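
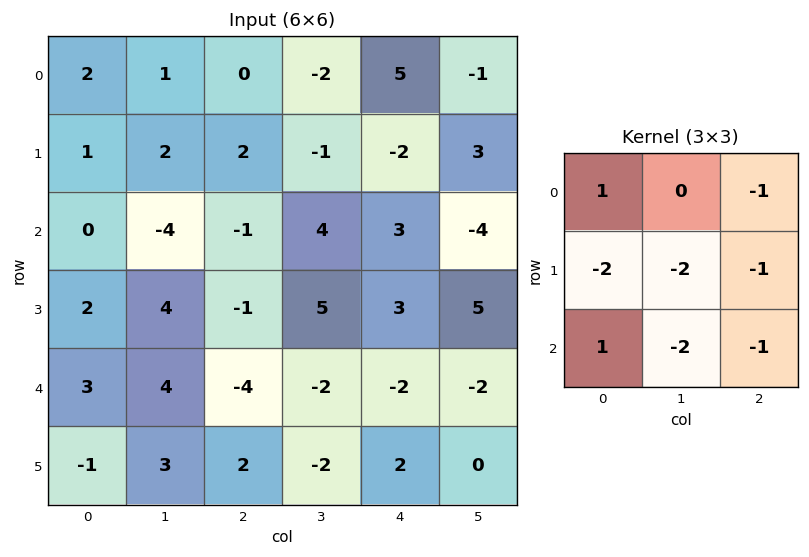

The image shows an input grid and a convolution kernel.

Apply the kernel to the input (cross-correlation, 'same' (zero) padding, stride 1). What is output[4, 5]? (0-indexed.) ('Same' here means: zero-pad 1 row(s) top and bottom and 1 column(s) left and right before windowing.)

13

The receptive field on the zero-padded input at this output position is [3 5 0 / -2 -2 0 / 2 0 0]. Elementwise product with the kernel and sum: 3·1 + 0·-1 + -2·-2 + -2·-2 + 0·-1 + 2·1 + 0·-2 + 0·-1.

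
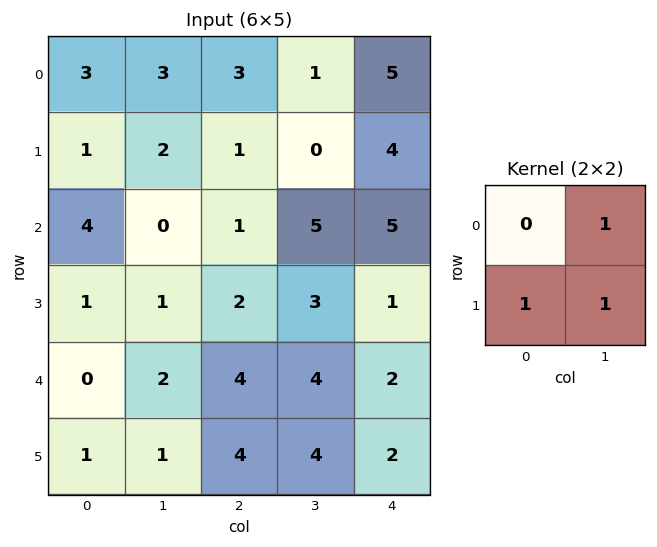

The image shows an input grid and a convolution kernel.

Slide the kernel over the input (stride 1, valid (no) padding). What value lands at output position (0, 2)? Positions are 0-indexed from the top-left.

2

The receptive field on the input at this output position is [3 1 / 1 0]. Elementwise product with the kernel and sum: 1·1 + 1·1 + 0·1.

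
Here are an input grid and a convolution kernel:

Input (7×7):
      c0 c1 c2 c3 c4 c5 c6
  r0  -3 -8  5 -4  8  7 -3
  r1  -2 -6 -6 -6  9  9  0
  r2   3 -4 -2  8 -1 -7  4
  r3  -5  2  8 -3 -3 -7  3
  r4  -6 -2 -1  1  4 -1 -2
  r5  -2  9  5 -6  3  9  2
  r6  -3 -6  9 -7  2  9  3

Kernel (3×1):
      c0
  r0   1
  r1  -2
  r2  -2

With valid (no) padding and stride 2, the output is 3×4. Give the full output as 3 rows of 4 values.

-5 21 -8 -11
25 -16 -3 2
4 -29 -6 -12

Output[0,0]: The receptive field on the input at this output position is [-3 / -2 / 3]. Elementwise product with the kernel and sum: -3·1 + -2·-2 + 3·-2.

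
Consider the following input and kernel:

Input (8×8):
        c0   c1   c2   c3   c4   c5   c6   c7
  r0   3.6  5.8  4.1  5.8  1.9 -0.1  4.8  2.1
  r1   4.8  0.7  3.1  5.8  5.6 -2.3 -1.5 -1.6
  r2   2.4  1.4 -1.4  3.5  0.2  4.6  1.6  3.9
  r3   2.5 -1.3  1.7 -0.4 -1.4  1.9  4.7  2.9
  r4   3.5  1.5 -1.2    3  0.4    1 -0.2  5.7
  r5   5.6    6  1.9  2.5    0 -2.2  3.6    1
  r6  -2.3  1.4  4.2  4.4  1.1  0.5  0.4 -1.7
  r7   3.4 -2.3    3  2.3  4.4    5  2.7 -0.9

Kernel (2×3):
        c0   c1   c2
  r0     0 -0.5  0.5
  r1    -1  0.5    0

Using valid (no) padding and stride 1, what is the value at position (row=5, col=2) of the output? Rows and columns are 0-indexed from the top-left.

-3.25

The receptive field on the input at this output position is [1.9 2.5 0 / 4.2 4.4 1.1]. Elementwise product with the kernel and sum: 2.5·-0.5 + 0·0.5 + 4.2·-1 + 4.4·0.5.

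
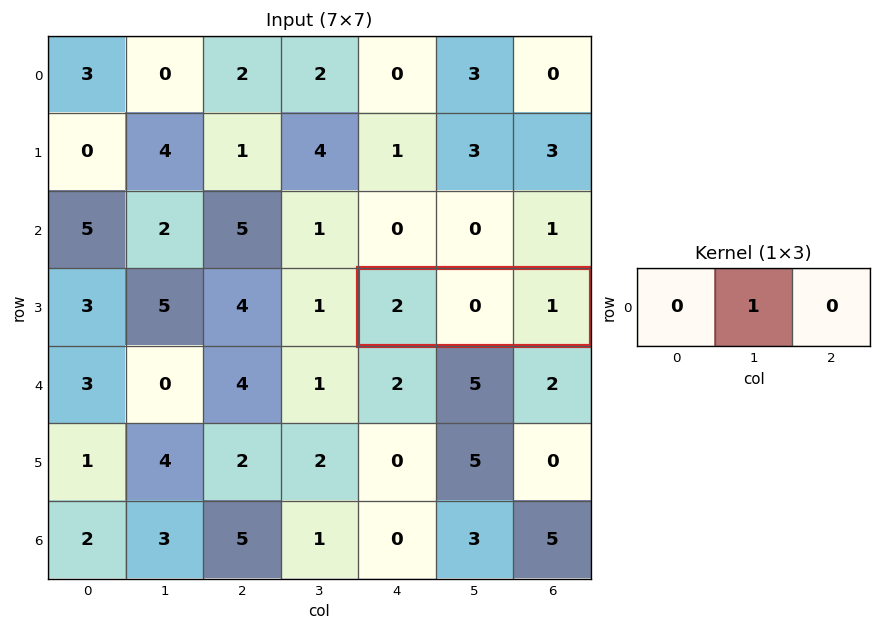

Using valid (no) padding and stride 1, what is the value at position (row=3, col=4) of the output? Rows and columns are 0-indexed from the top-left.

0

The receptive field on the input at this output position is [2 0 1]. Elementwise product with the kernel and sum: 0·1.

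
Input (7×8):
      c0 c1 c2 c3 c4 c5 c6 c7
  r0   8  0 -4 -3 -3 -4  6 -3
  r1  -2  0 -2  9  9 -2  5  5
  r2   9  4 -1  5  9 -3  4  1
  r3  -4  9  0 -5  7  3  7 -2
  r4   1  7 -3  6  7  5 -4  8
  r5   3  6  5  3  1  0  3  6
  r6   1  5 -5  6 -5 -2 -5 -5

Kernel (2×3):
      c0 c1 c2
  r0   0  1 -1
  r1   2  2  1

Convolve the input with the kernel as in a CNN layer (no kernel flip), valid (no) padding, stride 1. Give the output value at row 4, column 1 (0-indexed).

16

The receptive field on the input at this output position is [7 -3 6 / 6 5 3]. Elementwise product with the kernel and sum: -3·1 + 6·-1 + 6·2 + 5·2 + 3·1.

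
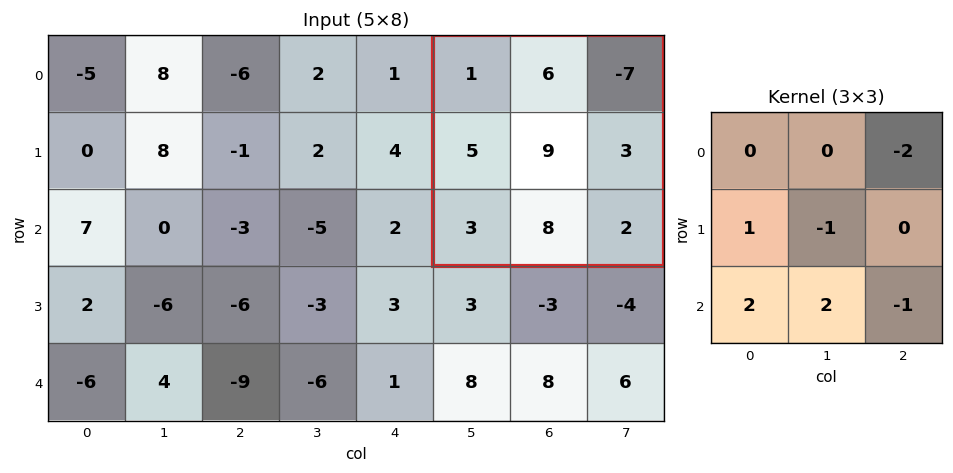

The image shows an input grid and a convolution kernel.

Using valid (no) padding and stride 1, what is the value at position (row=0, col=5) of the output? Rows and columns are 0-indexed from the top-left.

The receptive field on the input at this output position is [1 6 -7 / 5 9 3 / 3 8 2]. Elementwise product with the kernel and sum: -7·-2 + 5·1 + 9·-1 + 3·2 + 8·2 + 2·-1.

30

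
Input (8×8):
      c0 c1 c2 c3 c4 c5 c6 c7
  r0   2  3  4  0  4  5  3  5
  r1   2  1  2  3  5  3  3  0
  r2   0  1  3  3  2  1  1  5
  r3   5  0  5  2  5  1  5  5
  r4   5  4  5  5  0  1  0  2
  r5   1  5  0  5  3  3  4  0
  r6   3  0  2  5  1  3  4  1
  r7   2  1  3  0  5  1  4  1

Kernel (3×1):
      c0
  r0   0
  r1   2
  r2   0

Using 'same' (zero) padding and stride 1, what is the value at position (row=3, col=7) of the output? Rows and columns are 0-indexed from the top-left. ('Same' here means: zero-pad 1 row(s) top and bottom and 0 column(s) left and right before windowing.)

The receptive field on the zero-padded input at this output position is [5 / 5 / 2]. Elementwise product with the kernel and sum: 5·2.

10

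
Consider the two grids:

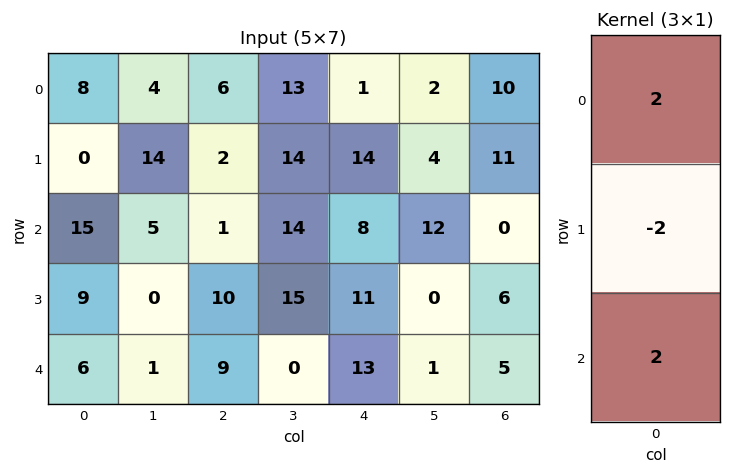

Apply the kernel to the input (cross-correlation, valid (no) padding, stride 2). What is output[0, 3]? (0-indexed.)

-2

The receptive field on the input at this output position is [10 / 11 / 0]. Elementwise product with the kernel and sum: 10·2 + 11·-2 + 0·2.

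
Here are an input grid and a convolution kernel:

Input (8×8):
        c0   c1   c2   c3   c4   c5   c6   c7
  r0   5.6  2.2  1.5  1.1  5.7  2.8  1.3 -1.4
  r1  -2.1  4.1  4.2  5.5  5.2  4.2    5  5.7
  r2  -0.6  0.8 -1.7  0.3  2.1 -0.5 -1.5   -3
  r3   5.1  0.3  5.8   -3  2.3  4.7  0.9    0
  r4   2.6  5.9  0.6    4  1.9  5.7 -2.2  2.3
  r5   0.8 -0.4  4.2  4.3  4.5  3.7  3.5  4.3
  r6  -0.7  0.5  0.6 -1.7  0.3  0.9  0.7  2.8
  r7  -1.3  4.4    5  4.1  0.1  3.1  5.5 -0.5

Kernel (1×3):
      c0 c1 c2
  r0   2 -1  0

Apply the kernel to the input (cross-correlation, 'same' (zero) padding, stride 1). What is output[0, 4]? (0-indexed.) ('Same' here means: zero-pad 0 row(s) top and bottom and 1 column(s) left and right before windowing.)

-3.5

The receptive field on the zero-padded input at this output position is [1.1 5.7 2.8]. Elementwise product with the kernel and sum: 1.1·2 + 5.7·-1.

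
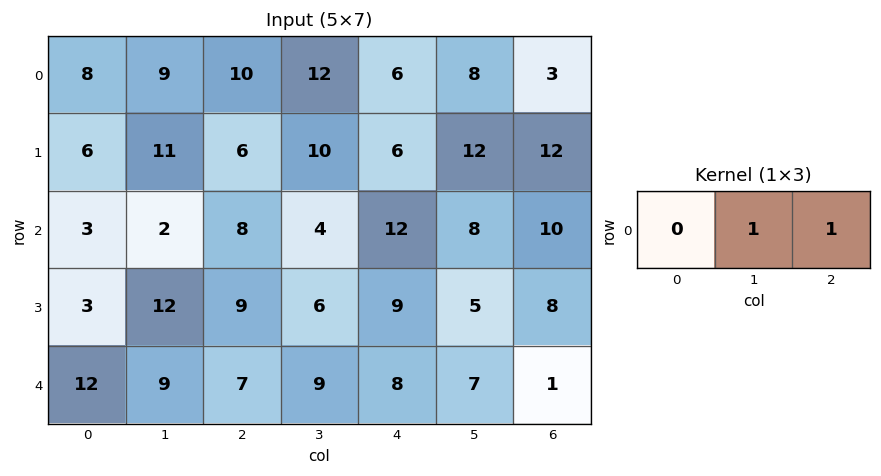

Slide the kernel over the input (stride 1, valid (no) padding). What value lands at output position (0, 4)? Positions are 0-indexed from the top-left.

11

The receptive field on the input at this output position is [6 8 3]. Elementwise product with the kernel and sum: 8·1 + 3·1.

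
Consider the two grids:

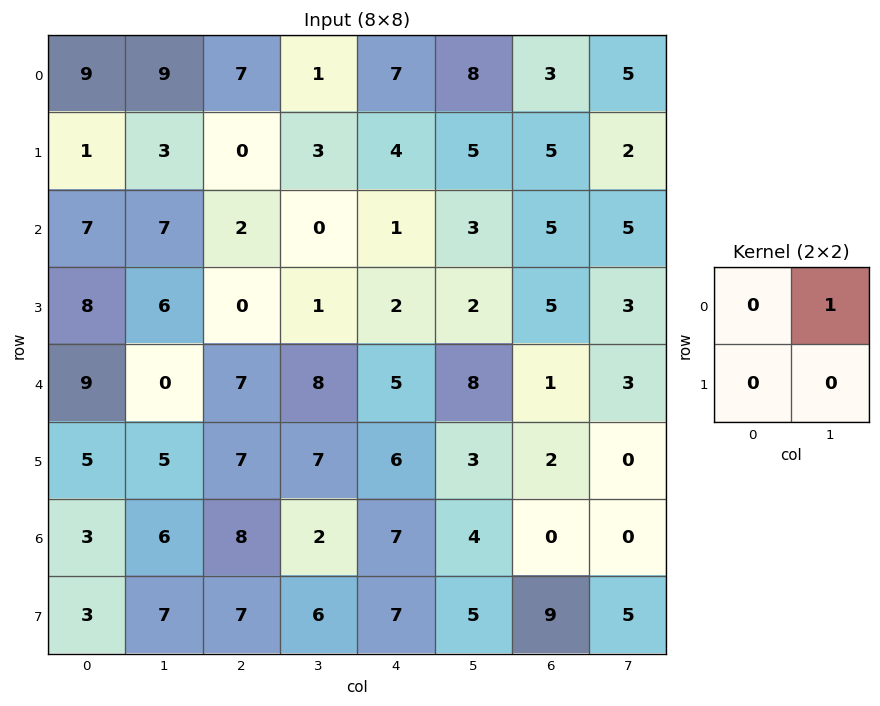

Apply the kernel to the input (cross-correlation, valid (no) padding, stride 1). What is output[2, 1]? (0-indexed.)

The receptive field on the input at this output position is [7 2 / 6 0]. Elementwise product with the kernel and sum: 2·1.

2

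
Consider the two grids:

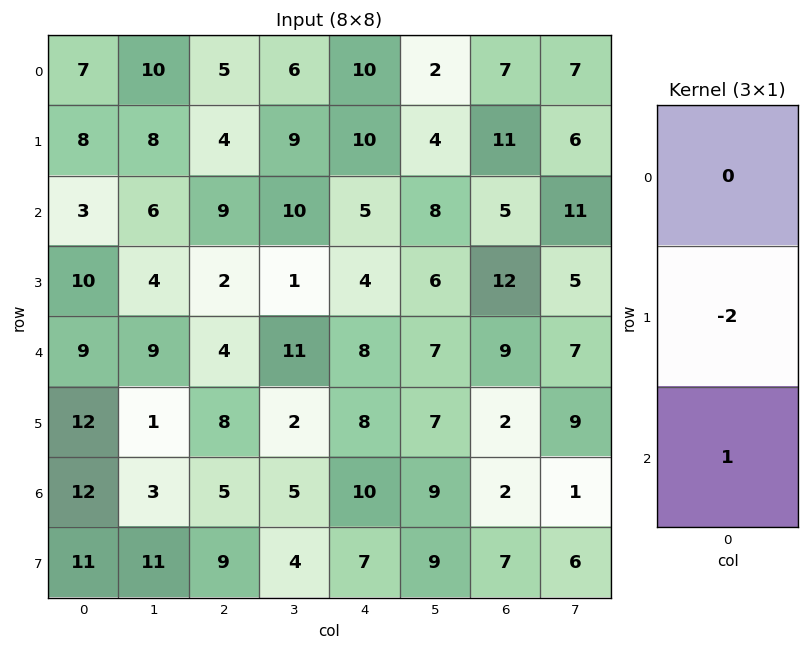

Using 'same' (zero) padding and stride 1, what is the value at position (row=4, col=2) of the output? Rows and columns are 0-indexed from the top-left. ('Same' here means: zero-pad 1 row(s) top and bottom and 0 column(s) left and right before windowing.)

The receptive field on the zero-padded input at this output position is [2 / 4 / 8]. Elementwise product with the kernel and sum: 4·-2 + 8·1.

0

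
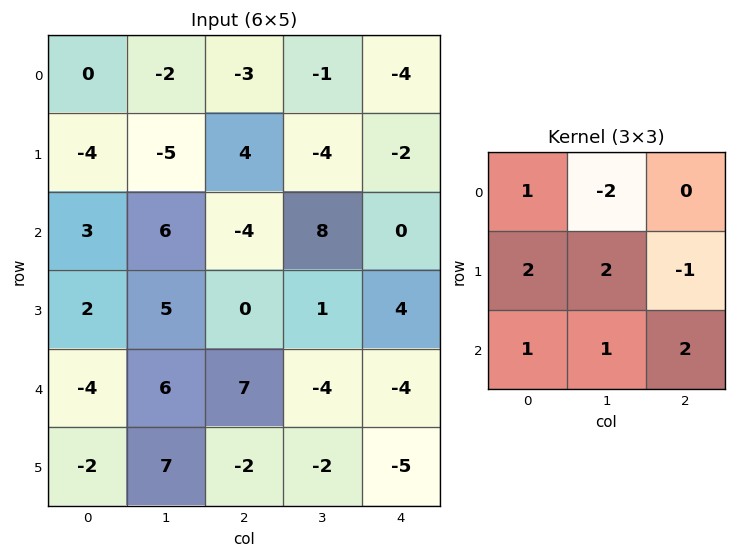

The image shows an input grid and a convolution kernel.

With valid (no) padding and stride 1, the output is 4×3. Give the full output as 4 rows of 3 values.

-17 24 5
35 -10 29
21 28 -27
-10 36 -6

Output[0,0]: The receptive field on the input at this output position is [0 -2 -3 / -4 -5 4 / 3 6 -4]. Elementwise product with the kernel and sum: 0·1 + -2·-2 + -4·2 + -5·2 + 4·-1 + 3·1 + 6·1 + -4·2.
Output[0,1]: The receptive field on the input at this output position is [-2 -3 -1 / -5 4 -4 / 6 -4 8]. Elementwise product with the kernel and sum: -2·1 + -3·-2 + -5·2 + 4·2 + -4·-1 + 6·1 + -4·1 + 8·2.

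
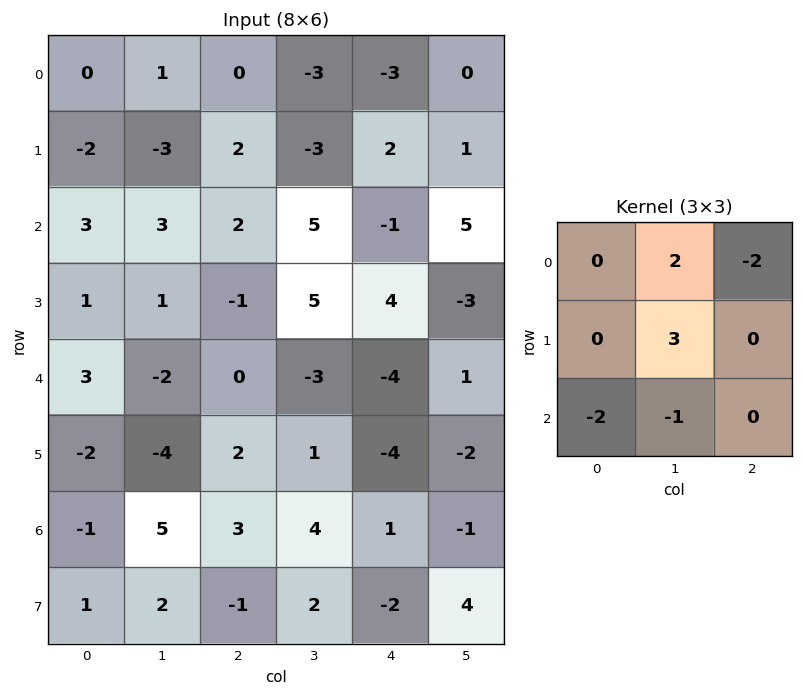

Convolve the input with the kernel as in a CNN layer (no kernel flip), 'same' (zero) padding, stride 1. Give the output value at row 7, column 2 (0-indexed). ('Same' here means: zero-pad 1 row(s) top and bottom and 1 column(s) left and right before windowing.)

-5

The receptive field on the zero-padded input at this output position is [5 3 4 / 2 -1 2 / 0 0 0]. Elementwise product with the kernel and sum: 3·2 + 4·-2 + -1·3 + 0·-2 + 0·-1.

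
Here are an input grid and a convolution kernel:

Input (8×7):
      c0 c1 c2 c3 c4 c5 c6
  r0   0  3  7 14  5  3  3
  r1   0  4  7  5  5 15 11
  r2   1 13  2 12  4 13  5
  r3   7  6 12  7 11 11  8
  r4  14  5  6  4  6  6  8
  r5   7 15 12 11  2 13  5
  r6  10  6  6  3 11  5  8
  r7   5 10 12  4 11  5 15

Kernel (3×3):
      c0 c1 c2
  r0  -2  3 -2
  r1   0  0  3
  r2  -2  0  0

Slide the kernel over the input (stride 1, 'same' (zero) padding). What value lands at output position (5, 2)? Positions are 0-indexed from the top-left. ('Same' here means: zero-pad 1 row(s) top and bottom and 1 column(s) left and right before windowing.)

21

The receptive field on the zero-padded input at this output position is [5 6 4 / 15 12 11 / 6 6 3]. Elementwise product with the kernel and sum: 5·-2 + 6·3 + 4·-2 + 11·3 + 6·-2.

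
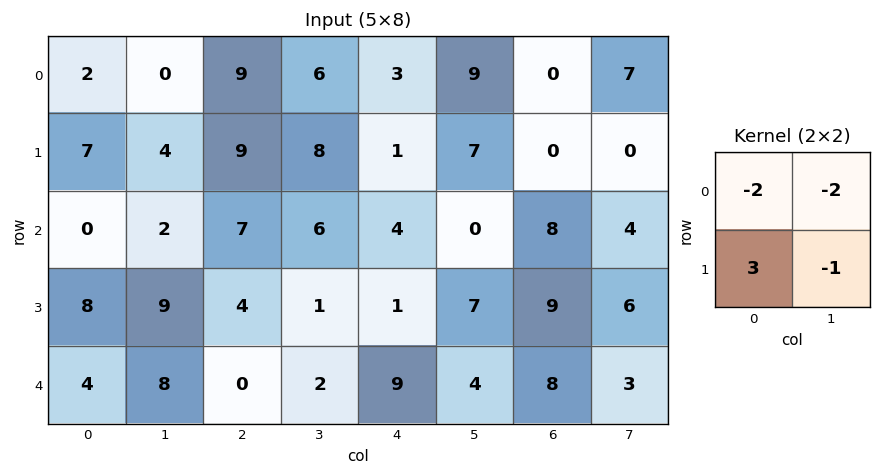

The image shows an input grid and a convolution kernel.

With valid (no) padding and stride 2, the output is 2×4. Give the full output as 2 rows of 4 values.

13 -11 -28 -14
11 -15 -12 -3

Output[0,0]: The receptive field on the input at this output position is [2 0 / 7 4]. Elementwise product with the kernel and sum: 2·-2 + 0·-2 + 7·3 + 4·-1.
Output[0,1]: The receptive field on the input at this output position is [9 6 / 9 8]. Elementwise product with the kernel and sum: 9·-2 + 6·-2 + 9·3 + 8·-1.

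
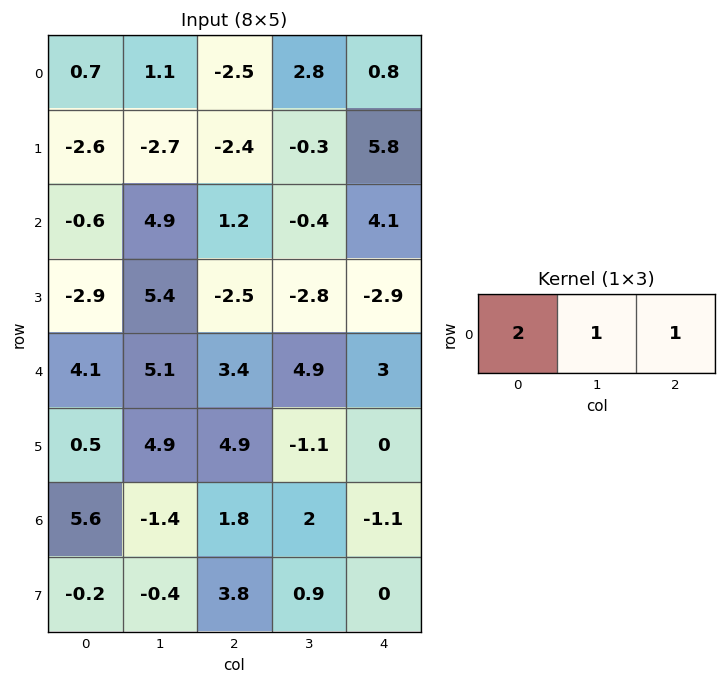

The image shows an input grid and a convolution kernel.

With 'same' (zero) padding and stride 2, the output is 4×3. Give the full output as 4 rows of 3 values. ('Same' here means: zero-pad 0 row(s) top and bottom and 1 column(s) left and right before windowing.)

Output[0,0]: The receptive field on the zero-padded input at this output position is [0 0.7 1.1]. Elementwise product with the kernel and sum: 0·2 + 0.7·1 + 1.1·1.

1.8 2.5 6.4
4.3 10.6 3.3
9.2 18.5 12.8
4.2 1 2.9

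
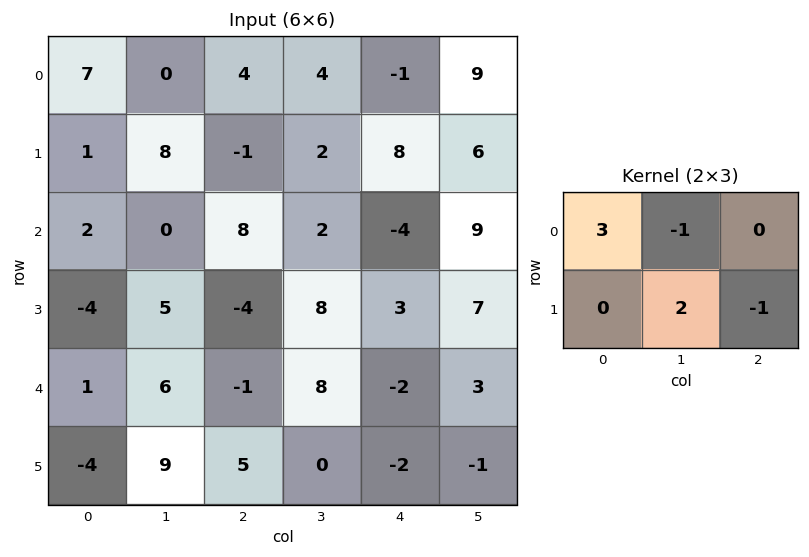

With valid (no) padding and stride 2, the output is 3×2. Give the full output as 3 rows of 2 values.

38 4
20 35
10 -9

Output[0,0]: The receptive field on the input at this output position is [7 0 4 / 1 8 -1]. Elementwise product with the kernel and sum: 7·3 + 0·-1 + 8·2 + -1·-1.
Output[0,1]: The receptive field on the input at this output position is [4 4 -1 / -1 2 8]. Elementwise product with the kernel and sum: 4·3 + 4·-1 + 2·2 + 8·-1.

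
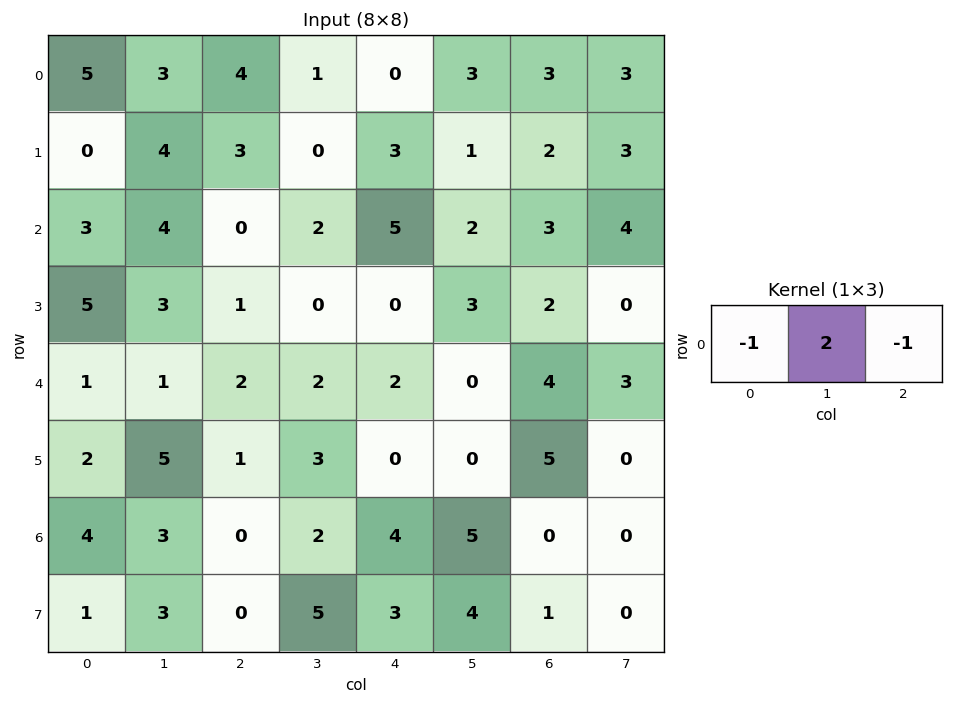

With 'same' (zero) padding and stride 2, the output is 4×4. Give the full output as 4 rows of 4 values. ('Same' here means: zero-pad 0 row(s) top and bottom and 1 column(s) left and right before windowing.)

Output[0,0]: The receptive field on the zero-padded input at this output position is [0 5 3]. Elementwise product with the kernel and sum: 0·-1 + 5·2 + 3·-1.
Output[0,1]: The receptive field on the zero-padded input at this output position is [3 4 1]. Elementwise product with the kernel and sum: 3·-1 + 4·2 + 1·-1.

7 4 -4 0
2 -6 6 0
1 1 2 5
5 -5 1 -5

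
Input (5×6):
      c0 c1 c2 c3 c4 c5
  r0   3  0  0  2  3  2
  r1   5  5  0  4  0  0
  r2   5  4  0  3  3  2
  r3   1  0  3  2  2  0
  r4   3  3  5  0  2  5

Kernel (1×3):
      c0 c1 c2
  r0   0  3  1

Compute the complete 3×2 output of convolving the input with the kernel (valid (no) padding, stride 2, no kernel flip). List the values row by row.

0 9
12 12
14 2

Output[0,0]: The receptive field on the input at this output position is [3 0 0]. Elementwise product with the kernel and sum: 0·3 + 0·1.
Output[0,1]: The receptive field on the input at this output position is [0 2 3]. Elementwise product with the kernel and sum: 2·3 + 3·1.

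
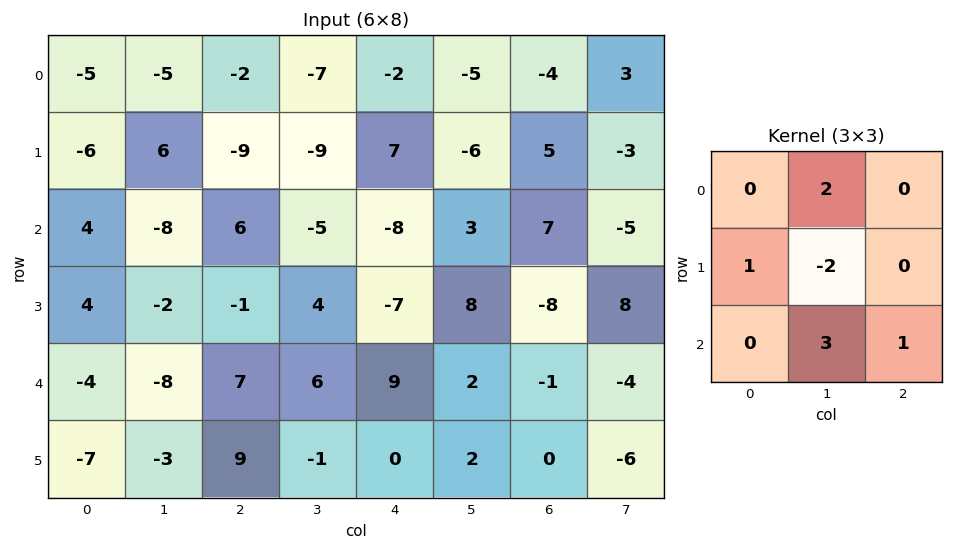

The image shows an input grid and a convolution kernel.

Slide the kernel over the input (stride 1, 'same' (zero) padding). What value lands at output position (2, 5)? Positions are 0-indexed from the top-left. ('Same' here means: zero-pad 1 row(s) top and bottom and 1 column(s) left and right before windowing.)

-10

The receptive field on the zero-padded input at this output position is [7 -6 5 / -8 3 7 / -7 8 -8]. Elementwise product with the kernel and sum: -6·2 + -8·1 + 3·-2 + 8·3 + -8·1.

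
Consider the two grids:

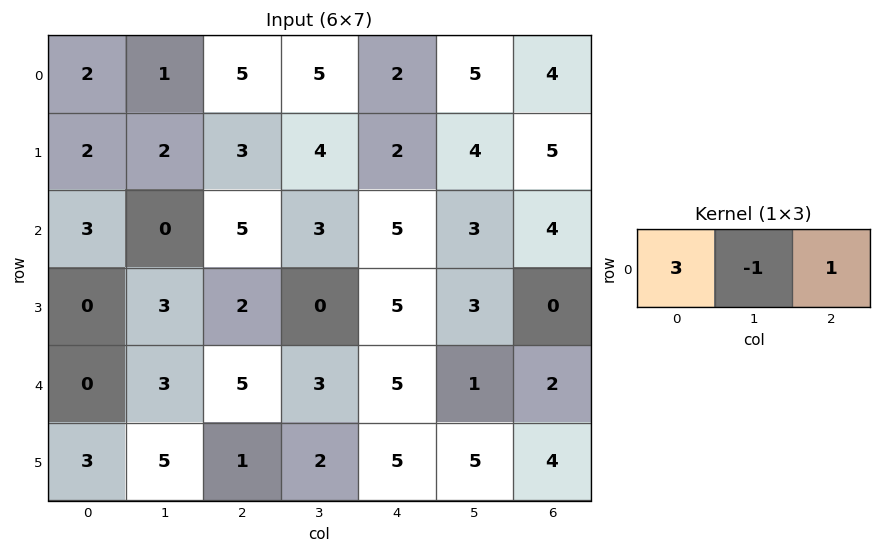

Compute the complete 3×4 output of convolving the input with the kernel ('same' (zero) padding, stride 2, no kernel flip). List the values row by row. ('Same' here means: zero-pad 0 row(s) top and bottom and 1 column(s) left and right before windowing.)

Output[0,0]: The receptive field on the zero-padded input at this output position is [0 2 1]. Elementwise product with the kernel and sum: 0·3 + 2·-1 + 1·1.
Output[0,1]: The receptive field on the zero-padded input at this output position is [1 5 5]. Elementwise product with the kernel and sum: 1·3 + 5·-1 + 5·1.

-1 3 18 11
-3 -2 7 5
3 7 5 1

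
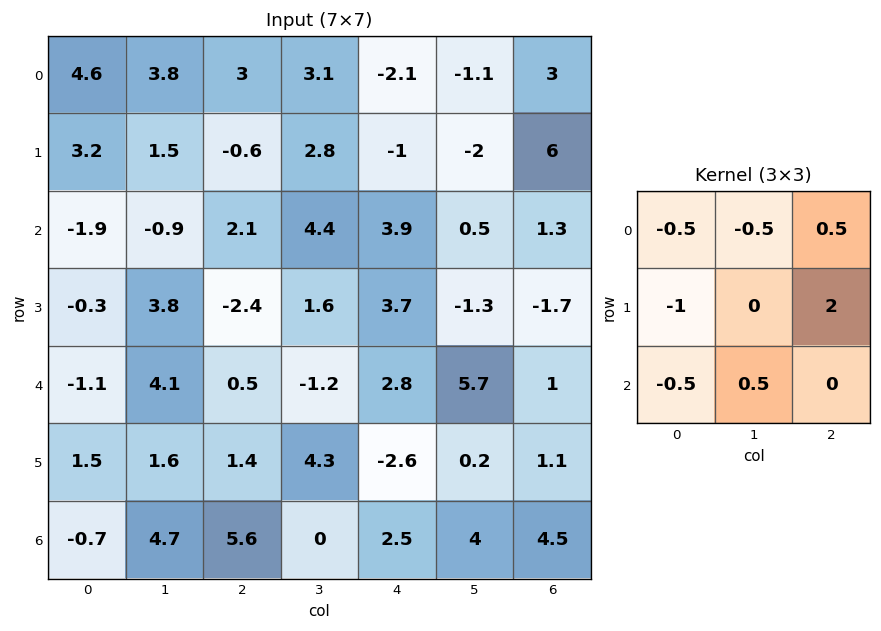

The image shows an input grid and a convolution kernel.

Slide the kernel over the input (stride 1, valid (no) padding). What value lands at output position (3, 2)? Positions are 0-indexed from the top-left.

The receptive field on the input at this output position is [-2.4 1.6 3.7 / 0.5 -1.2 2.8 / 1.4 4.3 -2.6]. Elementwise product with the kernel and sum: -2.4·-0.5 + 1.6·-0.5 + 3.7·0.5 + 0.5·-1 + 2.8·2 + 1.4·-0.5 + 4.3·0.5.

8.8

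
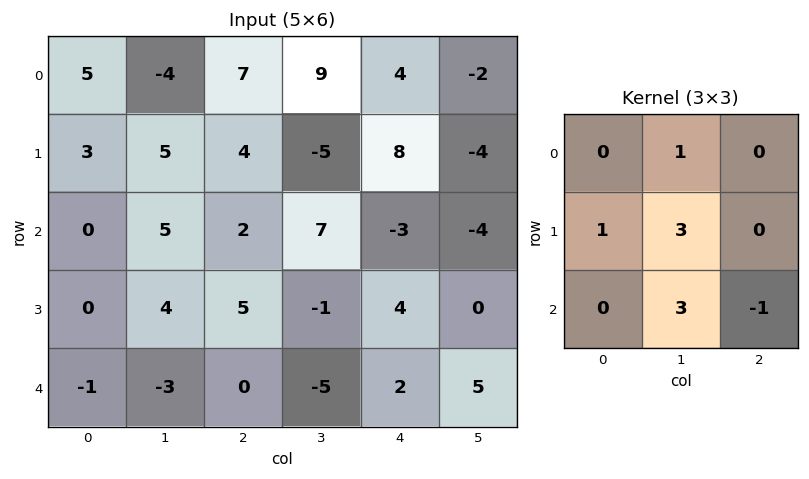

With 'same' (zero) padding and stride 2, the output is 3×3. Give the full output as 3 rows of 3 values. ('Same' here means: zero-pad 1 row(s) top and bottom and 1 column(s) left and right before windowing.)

Output[0,0]: The receptive field on the zero-padded input at this output position is [0 0 0 / 0 5 -4 / 0 3 5]. Elementwise product with the kernel and sum: 0·1 + 0·1 + 5·3 + 3·3 + 5·-1.
Output[0,1]: The receptive field on the zero-padded input at this output position is [0 0 0 / -4 7 9 / 5 4 -5]. Elementwise product with the kernel and sum: 0·1 + -4·1 + 7·3 + 4·3 + -5·-1.

19 34 49
-1 31 18
-3 2 5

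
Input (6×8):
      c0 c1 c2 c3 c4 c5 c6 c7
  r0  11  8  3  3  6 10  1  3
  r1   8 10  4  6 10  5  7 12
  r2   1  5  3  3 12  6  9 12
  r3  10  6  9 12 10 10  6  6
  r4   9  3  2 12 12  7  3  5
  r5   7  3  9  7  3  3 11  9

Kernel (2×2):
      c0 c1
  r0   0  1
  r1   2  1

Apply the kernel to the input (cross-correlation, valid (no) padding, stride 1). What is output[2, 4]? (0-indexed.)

36

The receptive field on the input at this output position is [12 6 / 10 10]. Elementwise product with the kernel and sum: 6·1 + 10·2 + 10·1.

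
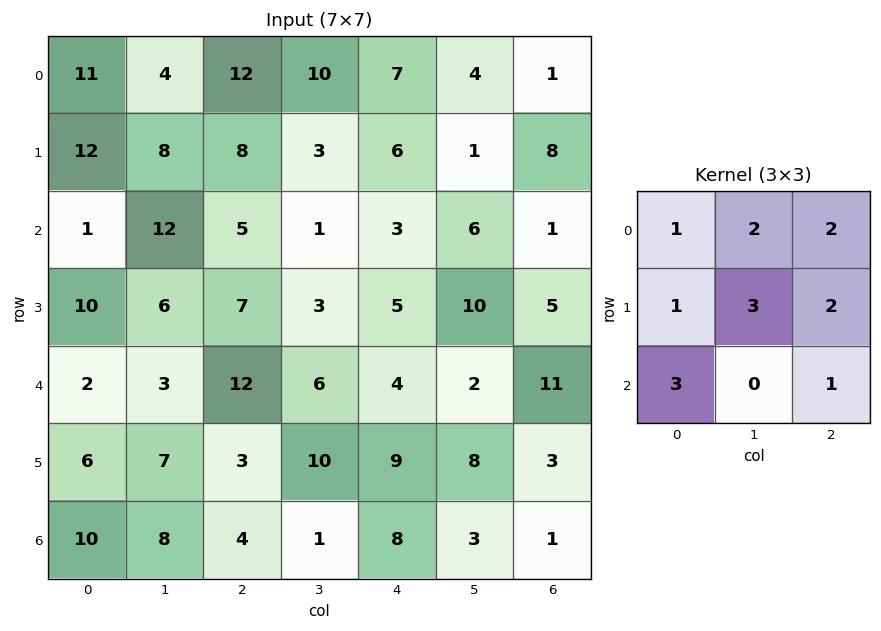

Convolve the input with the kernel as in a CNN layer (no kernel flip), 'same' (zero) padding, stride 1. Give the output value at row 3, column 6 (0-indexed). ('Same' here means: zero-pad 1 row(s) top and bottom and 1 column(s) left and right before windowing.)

39

The receptive field on the zero-padded input at this output position is [6 1 0 / 10 5 0 / 2 11 0]. Elementwise product with the kernel and sum: 6·1 + 1·2 + 0·2 + 10·1 + 5·3 + 0·2 + 2·3 + 0·1.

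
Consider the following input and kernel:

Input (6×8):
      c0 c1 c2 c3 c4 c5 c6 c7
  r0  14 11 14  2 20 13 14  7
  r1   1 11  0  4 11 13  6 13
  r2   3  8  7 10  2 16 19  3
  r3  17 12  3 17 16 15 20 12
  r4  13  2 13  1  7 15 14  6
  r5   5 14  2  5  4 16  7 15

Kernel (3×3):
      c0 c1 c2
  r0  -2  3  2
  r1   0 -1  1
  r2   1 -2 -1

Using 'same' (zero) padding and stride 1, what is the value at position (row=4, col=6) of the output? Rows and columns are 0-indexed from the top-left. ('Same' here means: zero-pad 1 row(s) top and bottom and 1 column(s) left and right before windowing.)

The receptive field on the zero-padded input at this output position is [15 20 12 / 15 14 6 / 16 7 15]. Elementwise product with the kernel and sum: 15·-2 + 20·3 + 12·2 + 14·-1 + 6·1 + 16·1 + 7·-2 + 15·-1.

33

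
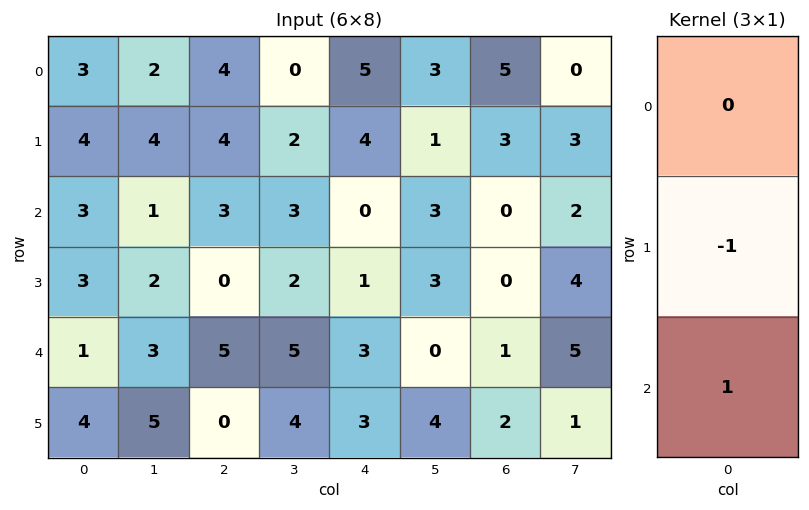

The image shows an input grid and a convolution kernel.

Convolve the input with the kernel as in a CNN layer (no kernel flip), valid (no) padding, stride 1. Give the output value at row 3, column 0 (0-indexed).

3

The receptive field on the input at this output position is [3 / 1 / 4]. Elementwise product with the kernel and sum: 1·-1 + 4·1.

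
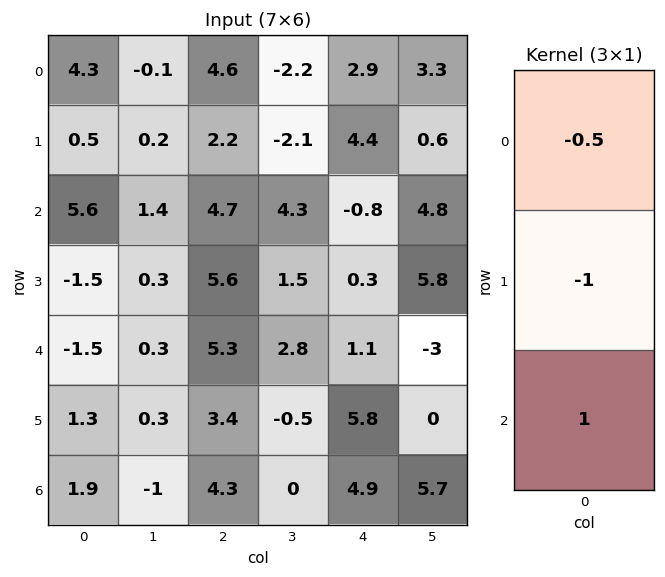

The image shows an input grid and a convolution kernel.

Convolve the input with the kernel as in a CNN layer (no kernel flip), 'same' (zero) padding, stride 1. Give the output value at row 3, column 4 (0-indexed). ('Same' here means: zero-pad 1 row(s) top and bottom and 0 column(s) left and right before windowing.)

1.2

The receptive field on the zero-padded input at this output position is [-0.8 / 0.3 / 1.1]. Elementwise product with the kernel and sum: -0.8·-0.5 + 0.3·-1 + 1.1·1.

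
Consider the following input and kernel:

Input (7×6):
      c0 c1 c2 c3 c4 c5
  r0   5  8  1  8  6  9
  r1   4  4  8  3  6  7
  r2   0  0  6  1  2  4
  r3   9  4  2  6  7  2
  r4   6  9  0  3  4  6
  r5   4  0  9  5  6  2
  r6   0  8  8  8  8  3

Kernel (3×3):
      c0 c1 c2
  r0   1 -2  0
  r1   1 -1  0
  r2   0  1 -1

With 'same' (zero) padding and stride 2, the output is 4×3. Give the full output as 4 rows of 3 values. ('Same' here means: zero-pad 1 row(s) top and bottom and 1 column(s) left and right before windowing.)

Output[0,0]: The receptive field on the zero-padded input at this output position is [0 0 0 / 0 5 8 / 0 4 4]. Elementwise product with the kernel and sum: 0·1 + 0·-2 + 0·1 + 5·-1 + 4·1 + 4·-1.
Output[0,1]: The receptive field on the zero-padded input at this output position is [0 0 0 / 8 1 8 / 4 8 3]. Elementwise product with the kernel and sum: 0·1 + 0·-2 + 8·1 + 1·-1 + 8·1 + 3·-1.

-5 12 1
-3 -22 -5
-20 13 -5
-8 -18 -7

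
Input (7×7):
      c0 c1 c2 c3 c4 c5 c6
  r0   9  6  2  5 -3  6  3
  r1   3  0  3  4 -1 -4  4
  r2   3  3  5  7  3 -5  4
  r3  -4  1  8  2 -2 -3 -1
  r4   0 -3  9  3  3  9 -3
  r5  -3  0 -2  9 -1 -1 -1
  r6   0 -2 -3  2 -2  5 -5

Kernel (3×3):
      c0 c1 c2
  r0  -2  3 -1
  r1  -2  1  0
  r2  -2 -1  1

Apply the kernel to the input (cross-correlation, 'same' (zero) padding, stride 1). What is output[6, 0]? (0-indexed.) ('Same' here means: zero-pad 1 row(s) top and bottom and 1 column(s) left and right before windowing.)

-9

The receptive field on the zero-padded input at this output position is [0 -3 0 / 0 0 -2 / 0 0 0]. Elementwise product with the kernel and sum: 0·-2 + -3·3 + 0·-1 + 0·-2 + 0·1 + 0·-2 + 0·-1 + 0·1.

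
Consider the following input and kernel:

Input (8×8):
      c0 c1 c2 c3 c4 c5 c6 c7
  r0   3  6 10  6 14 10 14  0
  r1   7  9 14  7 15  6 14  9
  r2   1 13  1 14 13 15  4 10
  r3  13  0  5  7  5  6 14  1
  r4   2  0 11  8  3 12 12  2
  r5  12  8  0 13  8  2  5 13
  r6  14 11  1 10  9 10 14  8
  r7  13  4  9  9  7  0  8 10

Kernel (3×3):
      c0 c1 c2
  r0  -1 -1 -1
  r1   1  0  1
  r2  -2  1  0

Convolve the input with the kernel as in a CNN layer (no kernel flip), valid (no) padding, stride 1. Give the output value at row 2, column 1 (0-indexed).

The receptive field on the input at this output position is [13 1 14 / 0 5 7 / 0 11 8]. Elementwise product with the kernel and sum: 13·-1 + 1·-1 + 14·-1 + 0·1 + 7·1 + 0·-2 + 11·1.

-10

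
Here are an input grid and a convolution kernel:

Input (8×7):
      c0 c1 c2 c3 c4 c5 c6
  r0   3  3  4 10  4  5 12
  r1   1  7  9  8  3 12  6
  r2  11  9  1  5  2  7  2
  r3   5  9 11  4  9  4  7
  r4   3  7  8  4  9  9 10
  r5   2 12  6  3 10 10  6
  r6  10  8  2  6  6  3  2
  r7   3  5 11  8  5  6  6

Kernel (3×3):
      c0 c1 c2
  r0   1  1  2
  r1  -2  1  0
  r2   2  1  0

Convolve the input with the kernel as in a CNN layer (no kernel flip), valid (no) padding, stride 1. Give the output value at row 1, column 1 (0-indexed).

44

The receptive field on the input at this output position is [7 9 8 / 9 1 5 / 9 11 4]. Elementwise product with the kernel and sum: 7·1 + 9·1 + 8·2 + 9·-2 + 1·1 + 9·2 + 11·1.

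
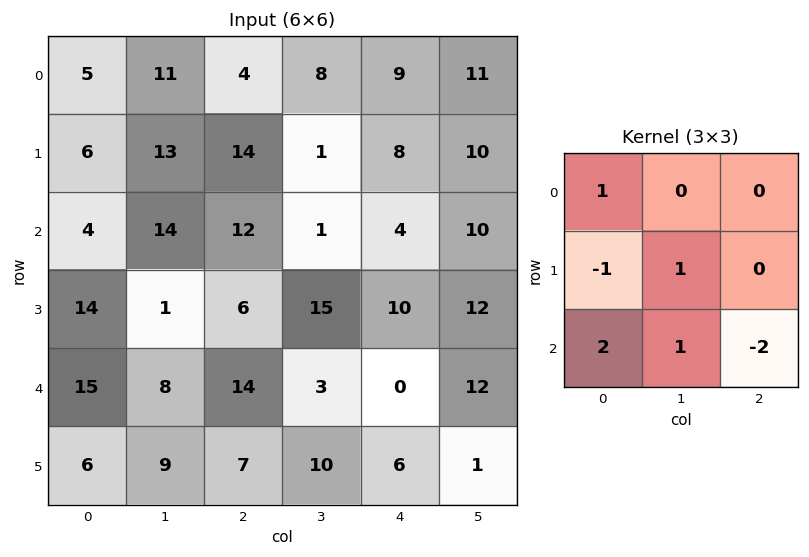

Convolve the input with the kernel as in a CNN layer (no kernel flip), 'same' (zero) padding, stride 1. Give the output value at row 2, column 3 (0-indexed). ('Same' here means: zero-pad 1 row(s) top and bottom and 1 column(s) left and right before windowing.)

10

The receptive field on the zero-padded input at this output position is [14 1 8 / 12 1 4 / 6 15 10]. Elementwise product with the kernel and sum: 14·1 + 12·-1 + 1·1 + 6·2 + 15·1 + 10·-2.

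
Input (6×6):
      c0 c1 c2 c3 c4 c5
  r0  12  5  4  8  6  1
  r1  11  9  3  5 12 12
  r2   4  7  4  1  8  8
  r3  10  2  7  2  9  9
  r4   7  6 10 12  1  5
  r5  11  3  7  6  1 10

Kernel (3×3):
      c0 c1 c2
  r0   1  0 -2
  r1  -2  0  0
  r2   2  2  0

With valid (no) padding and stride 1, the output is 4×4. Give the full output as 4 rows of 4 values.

4 -7 -4 14
21 3 -11 1
2 33 18 7
10 6 -5 -26

Output[0,0]: The receptive field on the input at this output position is [12 5 4 / 11 9 3 / 4 7 4]. Elementwise product with the kernel and sum: 12·1 + 4·-2 + 11·-2 + 4·2 + 7·2.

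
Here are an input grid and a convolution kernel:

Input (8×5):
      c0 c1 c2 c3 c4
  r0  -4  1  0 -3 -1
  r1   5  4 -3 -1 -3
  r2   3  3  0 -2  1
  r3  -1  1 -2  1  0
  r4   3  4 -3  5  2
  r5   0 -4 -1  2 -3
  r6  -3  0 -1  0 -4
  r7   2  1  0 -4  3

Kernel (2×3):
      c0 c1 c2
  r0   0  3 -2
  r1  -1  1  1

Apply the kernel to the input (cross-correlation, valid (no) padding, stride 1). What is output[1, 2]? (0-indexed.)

The receptive field on the input at this output position is [-3 -1 -3 / 0 -2 1]. Elementwise product with the kernel and sum: -1·3 + -3·-2 + 0·-1 + -2·1 + 1·1.

2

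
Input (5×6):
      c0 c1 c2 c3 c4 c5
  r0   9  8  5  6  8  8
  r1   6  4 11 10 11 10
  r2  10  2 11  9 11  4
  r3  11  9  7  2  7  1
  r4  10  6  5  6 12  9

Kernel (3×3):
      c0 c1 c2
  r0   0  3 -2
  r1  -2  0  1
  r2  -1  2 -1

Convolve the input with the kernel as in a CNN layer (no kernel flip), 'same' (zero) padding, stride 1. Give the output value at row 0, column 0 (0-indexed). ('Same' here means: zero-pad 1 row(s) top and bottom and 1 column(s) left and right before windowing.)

16

The receptive field on the zero-padded input at this output position is [0 0 0 / 0 9 8 / 0 6 4]. Elementwise product with the kernel and sum: 0·3 + 0·-2 + 0·-2 + 8·1 + 0·-1 + 6·2 + 4·-1.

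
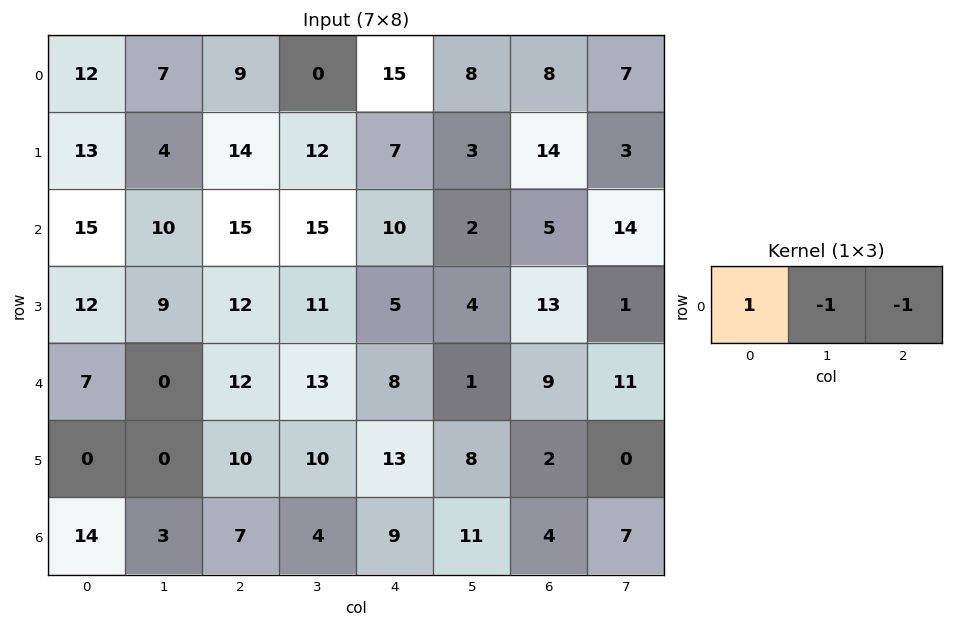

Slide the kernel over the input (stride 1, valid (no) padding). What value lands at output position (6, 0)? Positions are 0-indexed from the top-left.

4

The receptive field on the input at this output position is [14 3 7]. Elementwise product with the kernel and sum: 14·1 + 3·-1 + 7·-1.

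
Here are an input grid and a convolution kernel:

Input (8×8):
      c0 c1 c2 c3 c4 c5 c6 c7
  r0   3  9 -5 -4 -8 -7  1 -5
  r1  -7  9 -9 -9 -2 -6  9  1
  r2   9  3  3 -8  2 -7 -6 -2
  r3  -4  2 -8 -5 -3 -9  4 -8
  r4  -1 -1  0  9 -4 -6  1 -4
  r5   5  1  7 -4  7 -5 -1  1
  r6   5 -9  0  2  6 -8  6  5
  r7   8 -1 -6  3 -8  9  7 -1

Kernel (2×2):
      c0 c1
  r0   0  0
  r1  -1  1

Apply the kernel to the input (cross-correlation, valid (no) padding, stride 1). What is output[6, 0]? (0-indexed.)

-9

The receptive field on the input at this output position is [5 -9 / 8 -1]. Elementwise product with the kernel and sum: 8·-1 + -1·1.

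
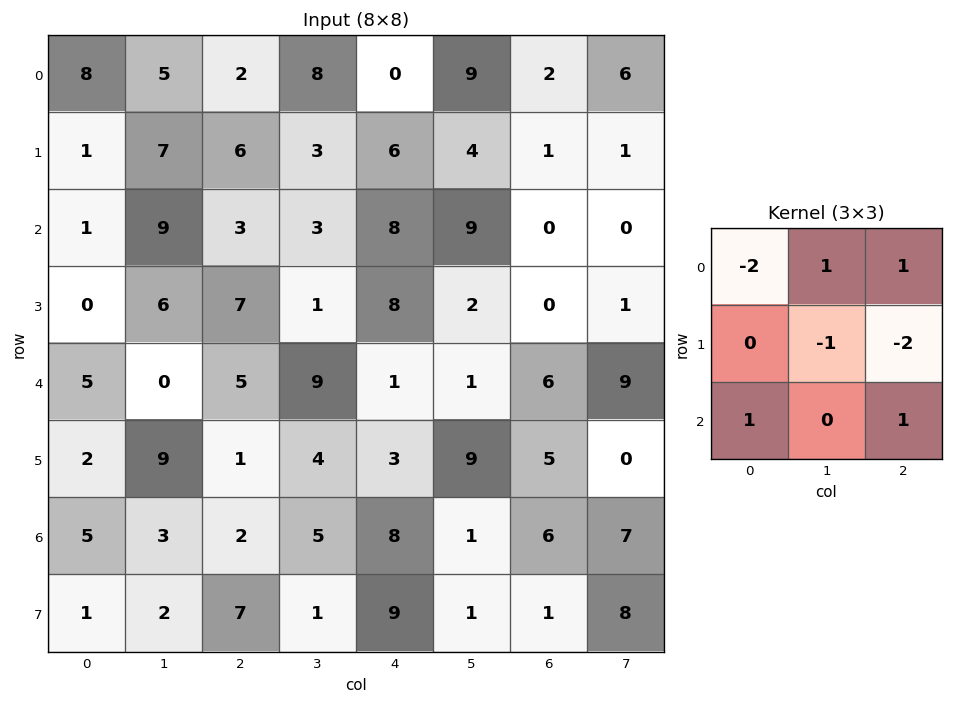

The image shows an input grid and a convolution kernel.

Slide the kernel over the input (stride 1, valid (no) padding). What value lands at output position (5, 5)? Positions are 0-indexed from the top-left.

-24

The receptive field on the input at this output position is [9 5 0 / 1 6 7 / 1 1 8]. Elementwise product with the kernel and sum: 9·-2 + 5·1 + 0·1 + 6·-1 + 7·-2 + 1·1 + 8·1.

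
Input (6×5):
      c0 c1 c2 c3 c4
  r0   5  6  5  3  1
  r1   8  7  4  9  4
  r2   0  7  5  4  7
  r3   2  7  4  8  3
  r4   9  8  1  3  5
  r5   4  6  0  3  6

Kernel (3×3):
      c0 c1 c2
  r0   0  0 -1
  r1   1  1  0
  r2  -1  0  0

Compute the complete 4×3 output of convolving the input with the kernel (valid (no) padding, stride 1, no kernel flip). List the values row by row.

10 1 7
1 -4 1
-5 -1 4
9 -5 1

Output[0,0]: The receptive field on the input at this output position is [5 6 5 / 8 7 4 / 0 7 5]. Elementwise product with the kernel and sum: 5·-1 + 8·1 + 7·1 + 0·-1.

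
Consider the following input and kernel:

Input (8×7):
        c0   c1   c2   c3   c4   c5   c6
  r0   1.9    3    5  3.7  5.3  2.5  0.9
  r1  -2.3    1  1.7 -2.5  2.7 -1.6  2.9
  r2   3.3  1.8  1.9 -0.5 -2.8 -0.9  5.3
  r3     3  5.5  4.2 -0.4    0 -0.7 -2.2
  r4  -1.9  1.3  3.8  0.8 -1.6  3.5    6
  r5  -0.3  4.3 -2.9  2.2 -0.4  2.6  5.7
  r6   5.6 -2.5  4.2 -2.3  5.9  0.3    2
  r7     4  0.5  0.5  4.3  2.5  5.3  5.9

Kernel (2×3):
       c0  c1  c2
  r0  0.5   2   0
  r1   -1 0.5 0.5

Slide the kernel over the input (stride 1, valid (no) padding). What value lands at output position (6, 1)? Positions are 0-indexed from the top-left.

The receptive field on the input at this output position is [-2.5 4.2 -2.3 / 0.5 0.5 4.3]. Elementwise product with the kernel and sum: -2.5·0.5 + 4.2·2 + 0.5·-1 + 0.5·0.5 + 4.3·0.5.

9.05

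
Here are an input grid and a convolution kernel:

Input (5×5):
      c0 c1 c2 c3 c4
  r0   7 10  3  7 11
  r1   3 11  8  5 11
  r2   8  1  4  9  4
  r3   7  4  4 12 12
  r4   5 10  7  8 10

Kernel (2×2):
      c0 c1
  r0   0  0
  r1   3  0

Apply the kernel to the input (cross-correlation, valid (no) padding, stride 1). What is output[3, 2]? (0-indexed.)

The receptive field on the input at this output position is [4 12 / 7 8]. Elementwise product with the kernel and sum: 7·3.

21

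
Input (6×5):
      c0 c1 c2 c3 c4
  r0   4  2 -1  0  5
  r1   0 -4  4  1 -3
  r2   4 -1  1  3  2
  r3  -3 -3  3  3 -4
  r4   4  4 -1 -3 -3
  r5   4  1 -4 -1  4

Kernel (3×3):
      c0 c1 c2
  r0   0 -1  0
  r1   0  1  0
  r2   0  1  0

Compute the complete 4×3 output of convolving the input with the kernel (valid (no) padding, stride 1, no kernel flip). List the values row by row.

Output[0,0]: The receptive field on the input at this output position is [4 2 -1 / 0 -4 4 / 4 -1 1]. Elementwise product with the kernel and sum: 2·-1 + -4·1 + -1·1.

-7 6 4
0 0 5
2 1 -3
8 -8 -7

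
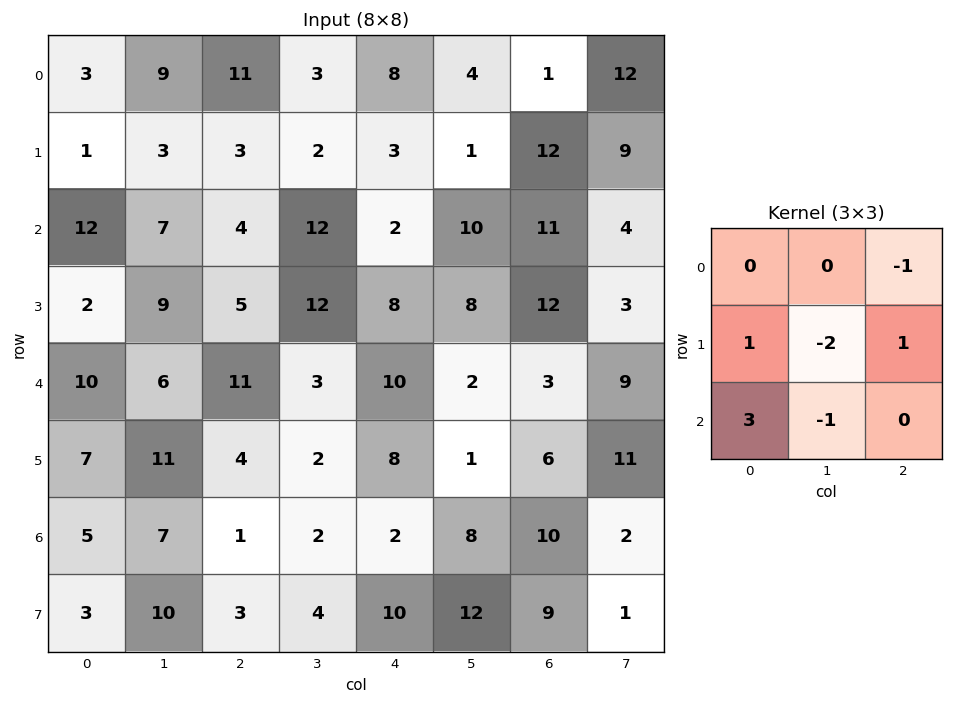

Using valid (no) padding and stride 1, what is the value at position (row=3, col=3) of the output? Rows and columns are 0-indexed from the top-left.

The receptive field on the input at this output position is [12 8 8 / 3 10 2 / 2 8 1]. Elementwise product with the kernel and sum: 8·-1 + 3·1 + 10·-2 + 2·1 + 2·3 + 8·-1.

-25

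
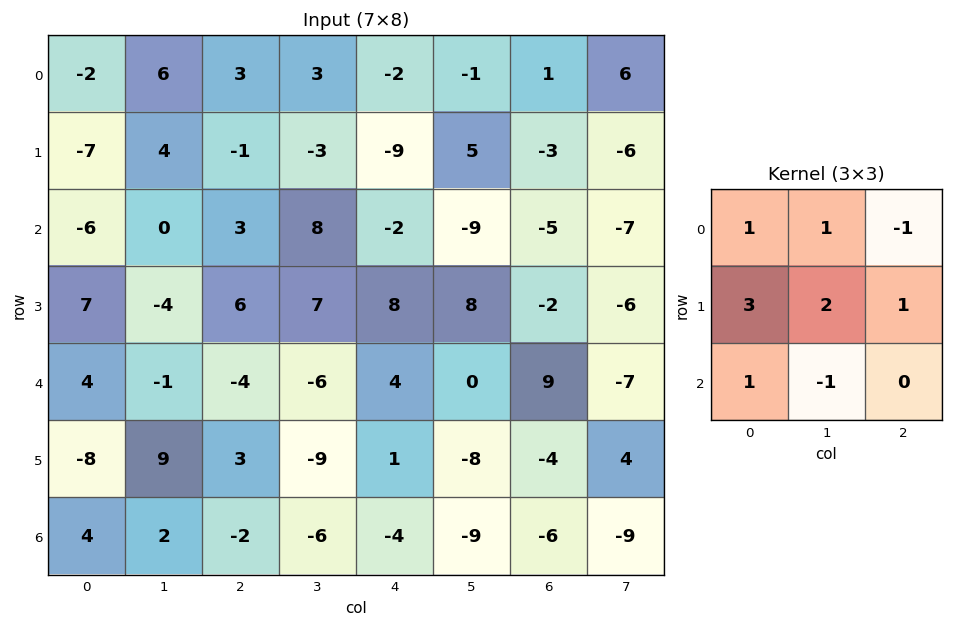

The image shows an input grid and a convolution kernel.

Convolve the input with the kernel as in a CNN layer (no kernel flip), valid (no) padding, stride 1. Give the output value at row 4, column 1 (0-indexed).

29

The receptive field on the input at this output position is [-1 -4 -6 / 9 3 -9 / 2 -2 -6]. Elementwise product with the kernel and sum: -1·1 + -4·1 + -6·-1 + 9·3 + 3·2 + -9·1 + 2·1 + -2·-1.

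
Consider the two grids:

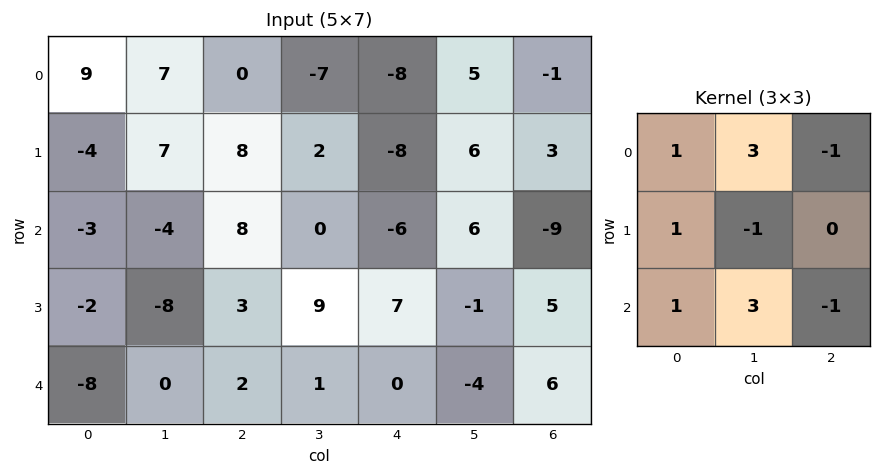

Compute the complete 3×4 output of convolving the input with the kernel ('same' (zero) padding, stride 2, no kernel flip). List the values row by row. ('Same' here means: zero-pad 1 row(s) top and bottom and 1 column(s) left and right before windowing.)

Output[0,0]: The receptive field on the zero-padded input at this output position is [0 0 0 / 0 9 7 / 0 -4 7]. Elementwise product with the kernel and sum: 0·1 + 0·3 + 0·-1 + 0·1 + 9·-1 + 0·1 + -4·3 + 7·-1.
Output[0,1]: The receptive field on the zero-padded input at this output position is [0 0 0 / 7 0 -7 / 7 8 2]. Elementwise product with the kernel and sum: 0·1 + 0·3 + 0·-1 + 7·1 + 0·-1 + 7·1 + 8·3 + 2·-1.

-28 36 -27 21
-14 9 9 44
10 -10 32 4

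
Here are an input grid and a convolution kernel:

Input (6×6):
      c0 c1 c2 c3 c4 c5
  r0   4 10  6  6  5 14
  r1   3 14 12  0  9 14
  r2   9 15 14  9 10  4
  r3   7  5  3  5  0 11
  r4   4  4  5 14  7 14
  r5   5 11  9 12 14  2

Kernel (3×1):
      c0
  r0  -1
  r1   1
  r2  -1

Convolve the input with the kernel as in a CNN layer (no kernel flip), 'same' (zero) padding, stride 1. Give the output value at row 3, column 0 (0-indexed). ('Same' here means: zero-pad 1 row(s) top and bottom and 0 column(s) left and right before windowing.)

The receptive field on the zero-padded input at this output position is [9 / 7 / 4]. Elementwise product with the kernel and sum: 9·-1 + 7·1 + 4·-1.

-6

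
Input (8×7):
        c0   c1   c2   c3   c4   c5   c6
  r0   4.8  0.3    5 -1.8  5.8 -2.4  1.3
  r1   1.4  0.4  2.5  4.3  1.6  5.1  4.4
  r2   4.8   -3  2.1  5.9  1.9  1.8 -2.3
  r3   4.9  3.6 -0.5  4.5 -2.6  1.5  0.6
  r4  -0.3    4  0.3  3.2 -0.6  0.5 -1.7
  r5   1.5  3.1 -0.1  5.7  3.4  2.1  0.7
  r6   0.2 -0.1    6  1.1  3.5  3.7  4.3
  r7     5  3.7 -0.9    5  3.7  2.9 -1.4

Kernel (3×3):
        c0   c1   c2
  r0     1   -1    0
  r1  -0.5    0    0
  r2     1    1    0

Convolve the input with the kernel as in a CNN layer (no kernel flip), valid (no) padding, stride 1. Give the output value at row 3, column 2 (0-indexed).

0.45

The receptive field on the input at this output position is [-0.5 4.5 -2.6 / 0.3 3.2 -0.6 / -0.1 5.7 3.4]. Elementwise product with the kernel and sum: -0.5·1 + 4.5·-1 + 0.3·-0.5 + -0.1·1 + 5.7·1.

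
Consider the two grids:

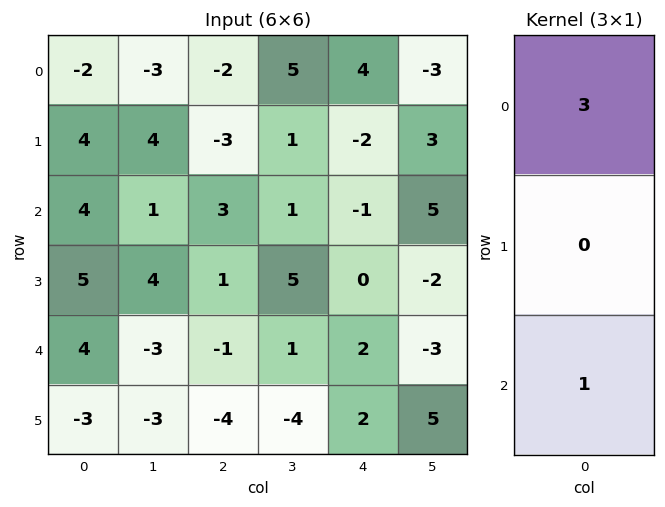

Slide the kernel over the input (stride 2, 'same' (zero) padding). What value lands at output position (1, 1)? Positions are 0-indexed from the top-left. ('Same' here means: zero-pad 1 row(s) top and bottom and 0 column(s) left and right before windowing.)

-8

The receptive field on the zero-padded input at this output position is [-3 / 3 / 1]. Elementwise product with the kernel and sum: -3·3 + 1·1.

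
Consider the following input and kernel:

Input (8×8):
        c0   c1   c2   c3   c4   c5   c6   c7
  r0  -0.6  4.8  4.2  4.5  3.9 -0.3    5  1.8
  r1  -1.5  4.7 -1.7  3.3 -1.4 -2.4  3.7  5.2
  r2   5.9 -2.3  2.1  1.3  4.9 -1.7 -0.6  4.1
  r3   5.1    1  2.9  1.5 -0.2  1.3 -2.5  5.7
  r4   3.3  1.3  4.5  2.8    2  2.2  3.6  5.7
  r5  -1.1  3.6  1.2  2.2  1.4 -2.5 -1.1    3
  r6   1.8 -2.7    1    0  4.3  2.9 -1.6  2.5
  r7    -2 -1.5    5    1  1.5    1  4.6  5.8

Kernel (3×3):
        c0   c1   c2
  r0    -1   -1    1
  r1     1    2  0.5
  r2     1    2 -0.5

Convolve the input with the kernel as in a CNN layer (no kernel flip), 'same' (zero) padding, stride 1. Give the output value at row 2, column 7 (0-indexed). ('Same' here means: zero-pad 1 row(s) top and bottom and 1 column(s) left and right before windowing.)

The receptive field on the zero-padded input at this output position is [3.7 5.2 0 / -0.6 4.1 0 / -2.5 5.7 0]. Elementwise product with the kernel and sum: 3.7·-1 + 5.2·-1 + 0·1 + -0.6·1 + 4.1·2 + 0·0.5 + -2.5·1 + 5.7·2 + 0·-0.5.

7.6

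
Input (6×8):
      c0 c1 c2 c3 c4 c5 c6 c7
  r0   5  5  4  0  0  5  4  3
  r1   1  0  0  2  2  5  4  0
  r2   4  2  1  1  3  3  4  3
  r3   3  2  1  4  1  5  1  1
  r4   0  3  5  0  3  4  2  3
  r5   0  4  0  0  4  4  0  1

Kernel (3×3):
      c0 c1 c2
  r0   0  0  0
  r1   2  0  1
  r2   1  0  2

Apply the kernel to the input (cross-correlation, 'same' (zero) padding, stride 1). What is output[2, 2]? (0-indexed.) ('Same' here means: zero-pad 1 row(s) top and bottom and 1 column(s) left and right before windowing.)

15

The receptive field on the zero-padded input at this output position is [0 0 2 / 2 1 1 / 2 1 4]. Elementwise product with the kernel and sum: 2·2 + 1·1 + 2·1 + 4·2.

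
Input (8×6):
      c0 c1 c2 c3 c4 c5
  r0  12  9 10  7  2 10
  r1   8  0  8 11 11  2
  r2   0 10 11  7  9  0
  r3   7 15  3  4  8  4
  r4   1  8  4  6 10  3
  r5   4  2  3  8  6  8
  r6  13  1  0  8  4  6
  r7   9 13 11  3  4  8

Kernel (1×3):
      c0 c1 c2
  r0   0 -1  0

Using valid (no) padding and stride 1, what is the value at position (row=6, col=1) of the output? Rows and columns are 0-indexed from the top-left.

0

The receptive field on the input at this output position is [1 0 8]. Elementwise product with the kernel and sum: 0·-1.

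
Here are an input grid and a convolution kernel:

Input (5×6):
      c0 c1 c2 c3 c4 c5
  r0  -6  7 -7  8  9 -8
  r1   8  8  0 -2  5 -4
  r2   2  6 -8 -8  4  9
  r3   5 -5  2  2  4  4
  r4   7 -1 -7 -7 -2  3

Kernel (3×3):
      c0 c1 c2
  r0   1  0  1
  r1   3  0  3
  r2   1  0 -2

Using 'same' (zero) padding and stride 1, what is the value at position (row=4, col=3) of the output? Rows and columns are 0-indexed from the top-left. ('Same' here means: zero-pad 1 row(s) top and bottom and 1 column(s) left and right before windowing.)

-21

The receptive field on the zero-padded input at this output position is [2 2 4 / -7 -7 -2 / 0 0 0]. Elementwise product with the kernel and sum: 2·1 + 4·1 + -7·3 + -2·3 + 0·1 + 0·-2.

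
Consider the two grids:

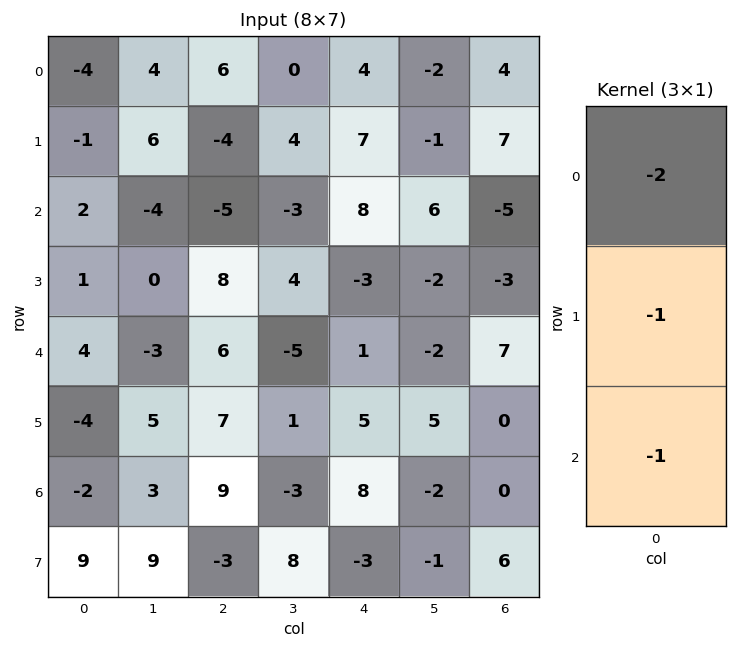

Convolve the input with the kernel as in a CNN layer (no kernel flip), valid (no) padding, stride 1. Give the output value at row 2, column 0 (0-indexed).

The receptive field on the input at this output position is [2 / 1 / 4]. Elementwise product with the kernel and sum: 2·-2 + 1·-1 + 4·-1.

-9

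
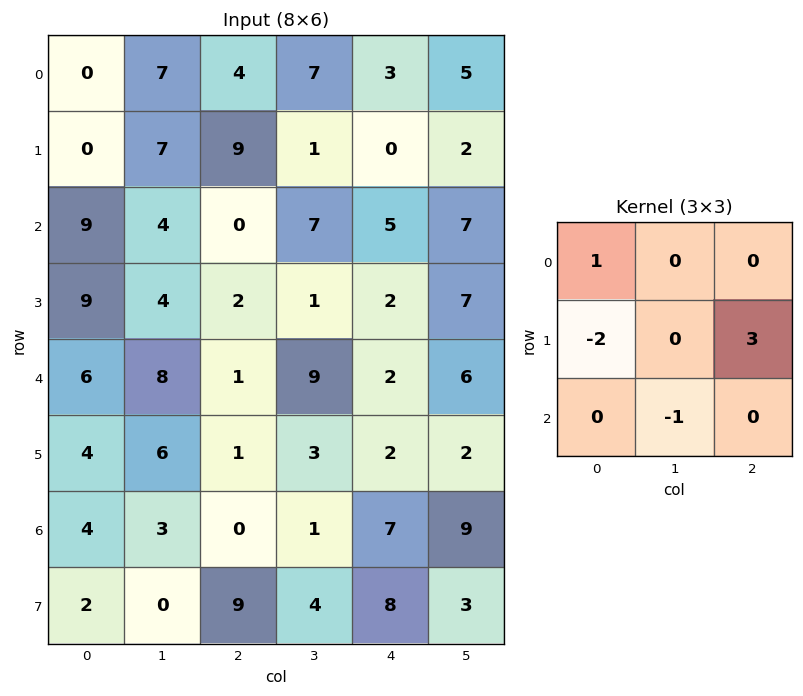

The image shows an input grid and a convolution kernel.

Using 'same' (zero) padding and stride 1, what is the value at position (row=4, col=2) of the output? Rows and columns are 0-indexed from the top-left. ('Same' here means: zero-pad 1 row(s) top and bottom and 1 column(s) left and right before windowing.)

14

The receptive field on the zero-padded input at this output position is [4 2 1 / 8 1 9 / 6 1 3]. Elementwise product with the kernel and sum: 4·1 + 8·-2 + 9·3 + 1·-1.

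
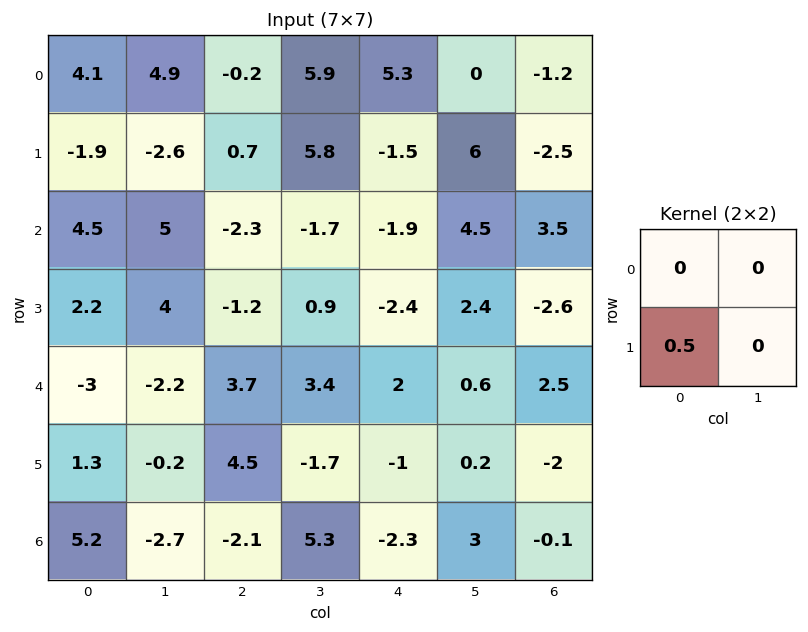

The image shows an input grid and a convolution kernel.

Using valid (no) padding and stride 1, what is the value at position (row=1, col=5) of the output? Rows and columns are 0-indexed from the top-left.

2.25

The receptive field on the input at this output position is [6 -2.5 / 4.5 3.5]. Elementwise product with the kernel and sum: 4.5·0.5.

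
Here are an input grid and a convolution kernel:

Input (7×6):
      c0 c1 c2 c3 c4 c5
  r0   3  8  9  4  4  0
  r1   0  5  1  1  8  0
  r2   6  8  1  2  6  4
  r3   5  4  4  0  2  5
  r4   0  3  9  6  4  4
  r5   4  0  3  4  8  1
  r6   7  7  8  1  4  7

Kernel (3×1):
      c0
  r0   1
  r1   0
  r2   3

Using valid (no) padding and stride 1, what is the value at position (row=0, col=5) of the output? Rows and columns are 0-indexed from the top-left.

12

The receptive field on the input at this output position is [0 / 0 / 4]. Elementwise product with the kernel and sum: 0·1 + 4·3.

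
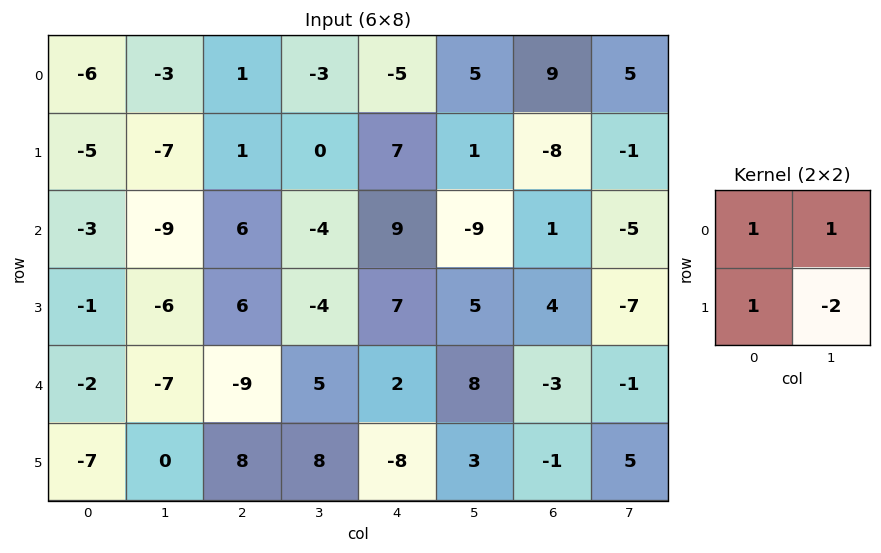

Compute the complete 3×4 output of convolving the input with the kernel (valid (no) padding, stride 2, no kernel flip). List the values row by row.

0 -1 5 8
-1 16 -3 14
-16 -12 -4 -15

Output[0,0]: The receptive field on the input at this output position is [-6 -3 / -5 -7]. Elementwise product with the kernel and sum: -6·1 + -3·1 + -5·1 + -7·-2.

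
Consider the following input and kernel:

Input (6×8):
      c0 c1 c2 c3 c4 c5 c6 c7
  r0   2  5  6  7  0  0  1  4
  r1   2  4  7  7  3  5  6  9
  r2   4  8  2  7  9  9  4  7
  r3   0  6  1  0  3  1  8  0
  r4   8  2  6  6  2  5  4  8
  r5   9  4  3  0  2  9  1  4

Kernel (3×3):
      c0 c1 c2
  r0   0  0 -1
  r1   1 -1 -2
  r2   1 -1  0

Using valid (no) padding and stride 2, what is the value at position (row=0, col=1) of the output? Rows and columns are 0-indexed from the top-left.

The receptive field on the input at this output position is [6 7 0 / 7 7 3 / 2 7 9]. Elementwise product with the kernel and sum: 0·-1 + 7·1 + 7·-1 + 3·-2 + 2·1 + 7·-1.

-11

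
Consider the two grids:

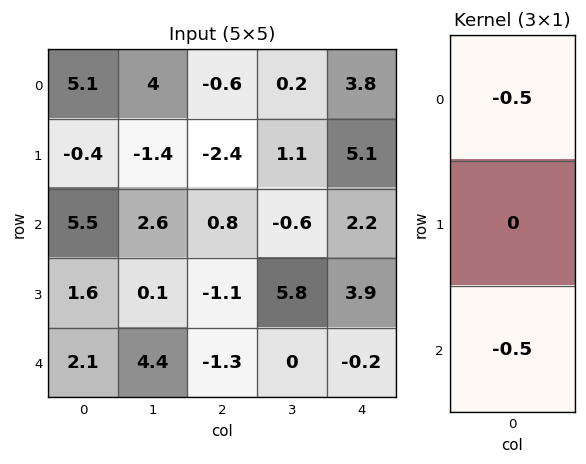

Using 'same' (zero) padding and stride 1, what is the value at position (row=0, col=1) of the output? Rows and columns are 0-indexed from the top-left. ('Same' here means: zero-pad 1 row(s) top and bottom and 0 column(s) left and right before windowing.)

The receptive field on the zero-padded input at this output position is [0 / 4 / -1.4]. Elementwise product with the kernel and sum: 0·-0.5 + -1.4·-0.5.

0.7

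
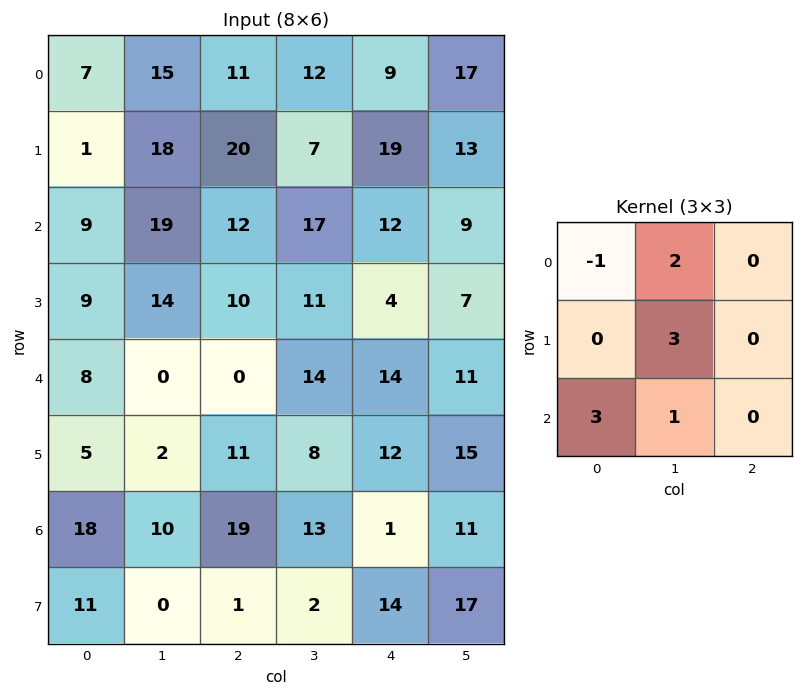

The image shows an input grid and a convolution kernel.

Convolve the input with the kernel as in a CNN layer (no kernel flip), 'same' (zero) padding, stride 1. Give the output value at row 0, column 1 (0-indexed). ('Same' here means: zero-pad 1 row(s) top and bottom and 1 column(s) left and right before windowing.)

66

The receptive field on the zero-padded input at this output position is [0 0 0 / 7 15 11 / 1 18 20]. Elementwise product with the kernel and sum: 0·-1 + 0·2 + 15·3 + 1·3 + 18·1.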